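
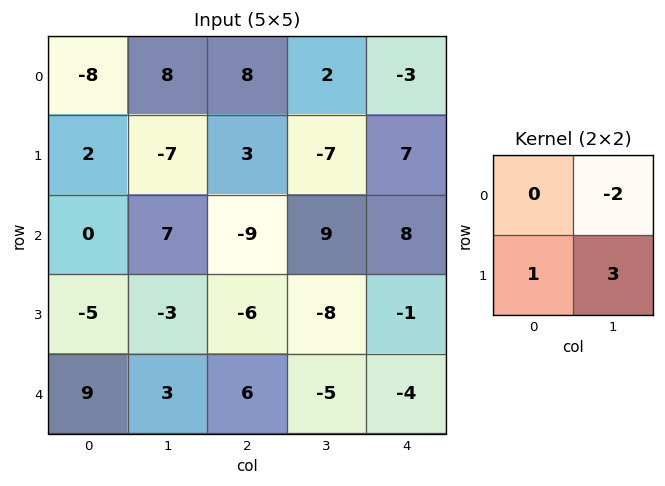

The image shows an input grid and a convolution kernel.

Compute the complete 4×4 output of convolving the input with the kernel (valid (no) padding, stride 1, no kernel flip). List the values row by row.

-35 -14 -22 20
35 -26 32 19
-28 -3 -48 -27
24 33 7 -15

Output[0,0]: The receptive field on the input at this output position is [-8 8 / 2 -7]. Elementwise product with the kernel and sum: 8·-2 + 2·1 + -7·3.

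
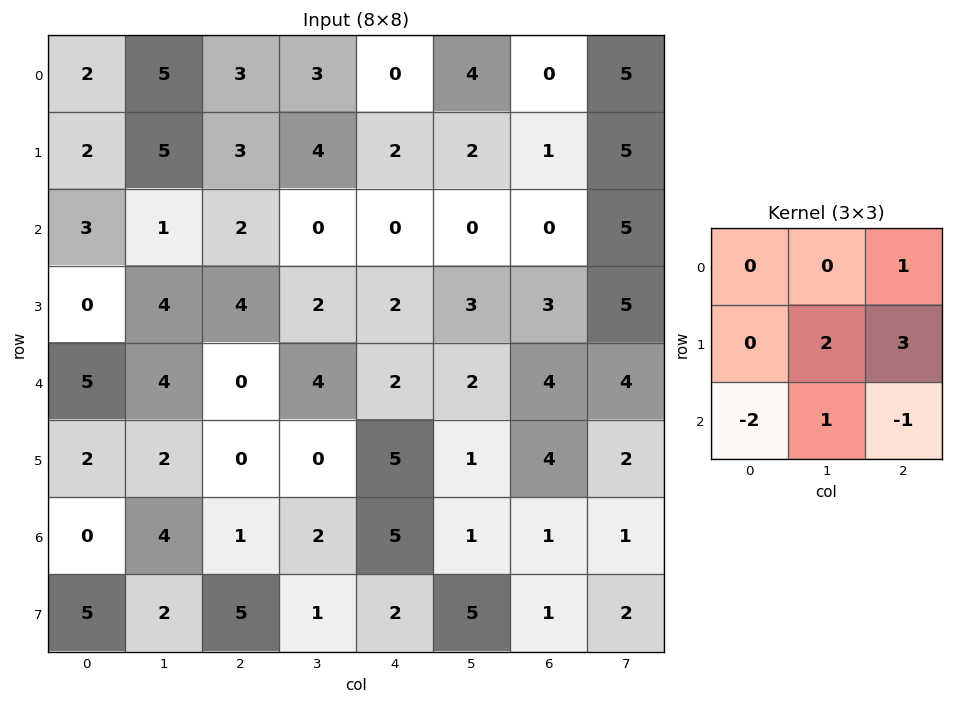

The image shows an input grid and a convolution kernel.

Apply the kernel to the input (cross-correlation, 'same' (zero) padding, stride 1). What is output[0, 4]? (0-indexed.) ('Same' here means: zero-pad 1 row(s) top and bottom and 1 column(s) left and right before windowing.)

4

The receptive field on the zero-padded input at this output position is [0 0 0 / 3 0 4 / 4 2 2]. Elementwise product with the kernel and sum: 0·1 + 0·2 + 4·3 + 4·-2 + 2·1 + 2·-1.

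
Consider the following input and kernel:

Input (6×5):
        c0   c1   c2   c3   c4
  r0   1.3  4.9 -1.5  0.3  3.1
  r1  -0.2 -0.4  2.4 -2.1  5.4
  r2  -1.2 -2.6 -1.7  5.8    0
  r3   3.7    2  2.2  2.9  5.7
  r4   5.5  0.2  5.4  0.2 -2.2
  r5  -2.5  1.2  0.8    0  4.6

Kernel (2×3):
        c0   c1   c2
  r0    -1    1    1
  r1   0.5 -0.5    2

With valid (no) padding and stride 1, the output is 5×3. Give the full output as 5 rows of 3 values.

Output[0,0]: The receptive field on the input at this output position is [1.3 4.9 -1.5 / -0.2 -0.4 2.4]. Elementwise product with the kernel and sum: 1.3·-1 + 4.9·1 + -1.5·1 + -0.2·0.5 + -0.4·-0.5 + 2.4·2.
Output[0,1]: The receptive field on the input at this output position is [4.9 -1.5 0.3 / -0.4 2.4 -2.1]. Elementwise product with the kernel and sum: 4.9·-1 + -1.5·1 + 0.3·1 + -0.4·0.5 + 2.4·-0.5 + -2.1·2.

7 -11.7 17.95
-0.5 11.85 -2.85
2.15 12.4 18.55
13.95 0.9 4.6
-0.15 5.6 2.2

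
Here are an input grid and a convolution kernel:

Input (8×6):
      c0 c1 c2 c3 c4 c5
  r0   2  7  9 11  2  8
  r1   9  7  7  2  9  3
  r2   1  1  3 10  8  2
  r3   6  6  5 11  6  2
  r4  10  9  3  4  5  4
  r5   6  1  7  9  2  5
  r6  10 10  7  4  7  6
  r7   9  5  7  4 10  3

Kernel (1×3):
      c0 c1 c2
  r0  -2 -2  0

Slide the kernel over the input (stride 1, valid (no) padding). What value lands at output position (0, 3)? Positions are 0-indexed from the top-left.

The receptive field on the input at this output position is [11 2 8]. Elementwise product with the kernel and sum: 11·-2 + 2·-2.

-26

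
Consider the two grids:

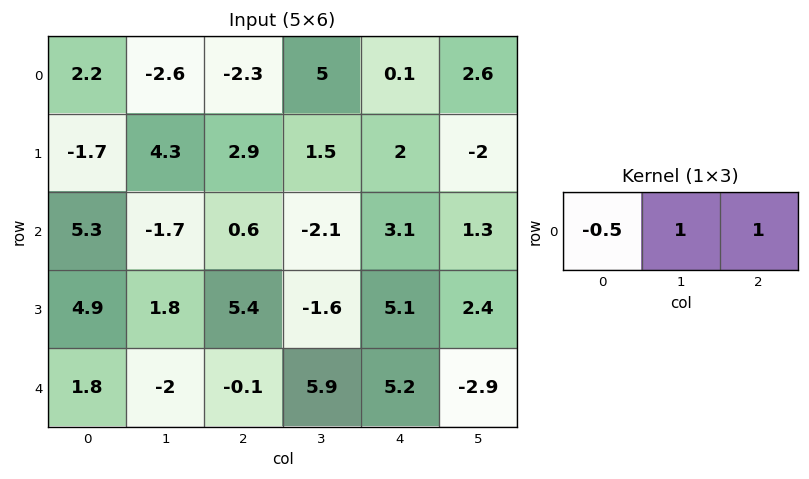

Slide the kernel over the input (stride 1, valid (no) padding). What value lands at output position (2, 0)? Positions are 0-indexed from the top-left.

The receptive field on the input at this output position is [5.3 -1.7 0.6]. Elementwise product with the kernel and sum: 5.3·-0.5 + -1.7·1 + 0.6·1.

-3.75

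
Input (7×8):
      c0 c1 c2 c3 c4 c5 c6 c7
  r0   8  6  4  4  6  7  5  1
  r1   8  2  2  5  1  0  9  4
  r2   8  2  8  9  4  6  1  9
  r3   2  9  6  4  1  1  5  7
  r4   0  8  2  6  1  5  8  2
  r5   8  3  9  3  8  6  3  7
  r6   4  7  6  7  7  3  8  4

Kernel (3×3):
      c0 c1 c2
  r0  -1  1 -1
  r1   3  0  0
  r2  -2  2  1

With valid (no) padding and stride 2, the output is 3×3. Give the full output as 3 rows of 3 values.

Output[0,0]: The receptive field on the input at this output position is [8 6 4 / 8 2 2 / 8 2 8]. Elementwise product with the kernel and sum: 8·-1 + 6·1 + 4·-1 + 8·3 + 8·-2 + 2·2 + 8·1.
Output[0,1]: The receptive field on the input at this output position is [4 4 6 / 2 5 1 / 8 9 4]. Elementwise product with the kernel and sum: 4·-1 + 4·1 + 6·-1 + 2·3 + 8·-2 + 9·2 + 4·1.

14 6 4
10 24 20
42 39 20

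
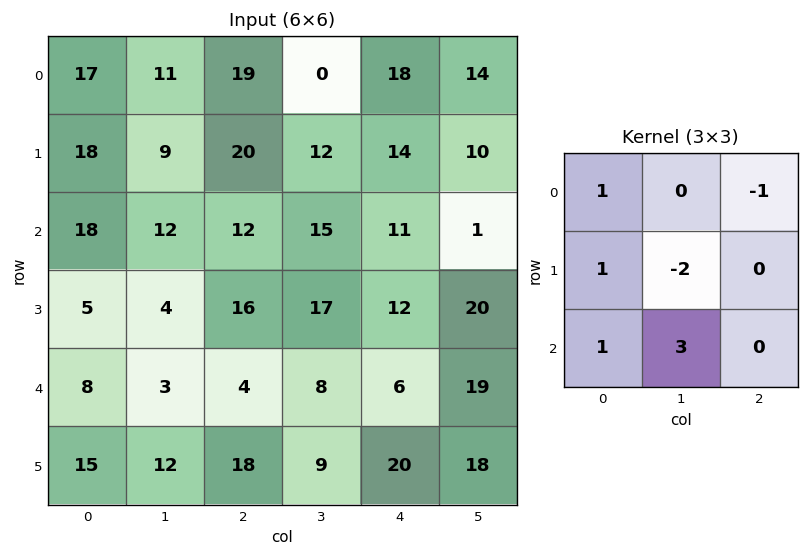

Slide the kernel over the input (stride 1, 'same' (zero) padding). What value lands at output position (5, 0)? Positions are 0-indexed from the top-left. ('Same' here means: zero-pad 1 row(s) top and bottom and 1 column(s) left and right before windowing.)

-33

The receptive field on the zero-padded input at this output position is [0 8 3 / 0 15 12 / 0 0 0]. Elementwise product with the kernel and sum: 0·1 + 3·-1 + 0·1 + 15·-2 + 0·1 + 0·3.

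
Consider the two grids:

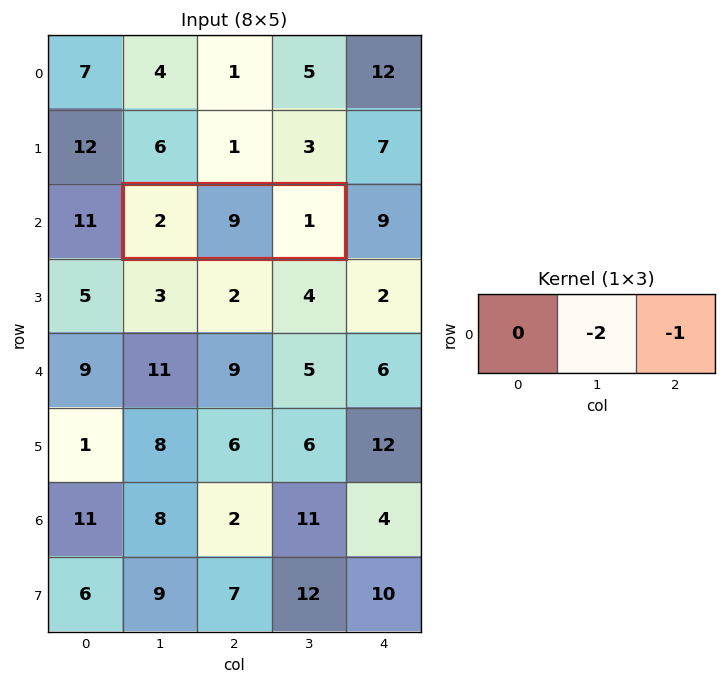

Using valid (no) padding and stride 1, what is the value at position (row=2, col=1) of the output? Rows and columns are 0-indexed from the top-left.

-19

The receptive field on the input at this output position is [2 9 1]. Elementwise product with the kernel and sum: 9·-2 + 1·-1.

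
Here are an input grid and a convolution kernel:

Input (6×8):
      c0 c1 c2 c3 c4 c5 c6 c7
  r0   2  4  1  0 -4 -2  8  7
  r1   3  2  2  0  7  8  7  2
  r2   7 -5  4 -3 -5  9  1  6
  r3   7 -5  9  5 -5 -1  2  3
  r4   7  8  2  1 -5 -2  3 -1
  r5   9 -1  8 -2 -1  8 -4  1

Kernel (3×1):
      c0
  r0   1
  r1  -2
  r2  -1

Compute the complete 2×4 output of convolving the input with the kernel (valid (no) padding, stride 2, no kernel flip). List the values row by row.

Output[0,0]: The receptive field on the input at this output position is [2 / 3 / 7]. Elementwise product with the kernel and sum: 2·1 + 3·-2 + 7·-1.
Output[0,1]: The receptive field on the input at this output position is [1 / 2 / 4]. Elementwise product with the kernel and sum: 1·1 + 2·-2 + 4·-1.

-11 -7 -13 -7
-14 -16 10 -6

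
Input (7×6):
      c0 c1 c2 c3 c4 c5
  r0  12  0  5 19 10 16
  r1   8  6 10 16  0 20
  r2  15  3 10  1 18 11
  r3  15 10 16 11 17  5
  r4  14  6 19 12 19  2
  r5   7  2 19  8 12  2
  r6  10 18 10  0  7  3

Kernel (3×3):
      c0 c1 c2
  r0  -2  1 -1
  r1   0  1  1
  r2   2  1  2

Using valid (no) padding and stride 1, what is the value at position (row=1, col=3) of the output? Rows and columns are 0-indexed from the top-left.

26

The receptive field on the input at this output position is [16 0 20 / 1 18 11 / 11 17 5]. Elementwise product with the kernel and sum: 16·-2 + 0·1 + 20·-1 + 18·1 + 11·1 + 11·2 + 17·1 + 5·2.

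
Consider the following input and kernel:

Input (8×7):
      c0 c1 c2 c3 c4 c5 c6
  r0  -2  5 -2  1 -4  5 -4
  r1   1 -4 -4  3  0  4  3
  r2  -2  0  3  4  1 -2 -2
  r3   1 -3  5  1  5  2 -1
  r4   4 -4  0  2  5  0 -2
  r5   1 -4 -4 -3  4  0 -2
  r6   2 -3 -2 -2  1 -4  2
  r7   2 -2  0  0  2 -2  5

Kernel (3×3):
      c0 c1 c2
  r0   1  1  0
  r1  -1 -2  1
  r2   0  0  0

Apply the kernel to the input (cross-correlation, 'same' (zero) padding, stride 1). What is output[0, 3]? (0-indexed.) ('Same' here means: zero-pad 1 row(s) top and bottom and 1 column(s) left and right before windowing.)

-4

The receptive field on the zero-padded input at this output position is [0 0 0 / -2 1 -4 / -4 3 0]. Elementwise product with the kernel and sum: 0·1 + 0·1 + -2·-1 + 1·-2 + -4·1.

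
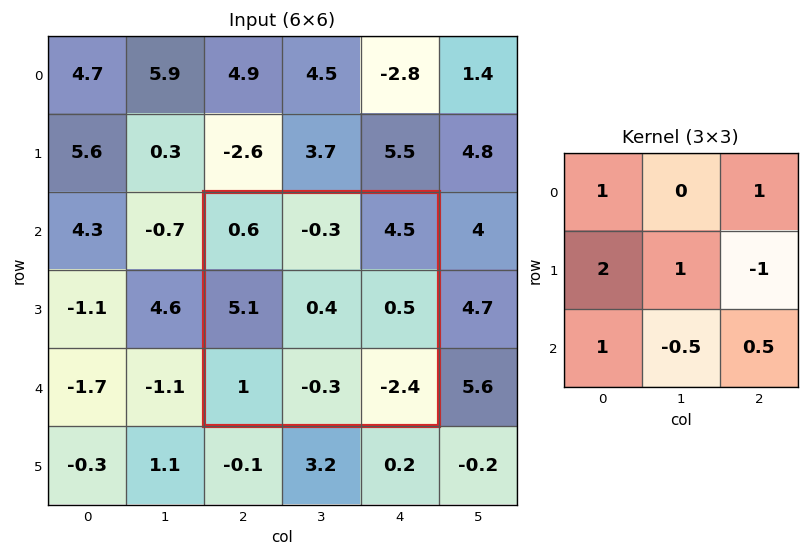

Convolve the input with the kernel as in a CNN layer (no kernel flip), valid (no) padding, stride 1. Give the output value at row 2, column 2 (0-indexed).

The receptive field on the input at this output position is [0.6 -0.3 4.5 / 5.1 0.4 0.5 / 1 -0.3 -2.4]. Elementwise product with the kernel and sum: 0.6·1 + 4.5·1 + 5.1·2 + 0.4·1 + 0.5·-1 + 1·1 + -0.3·-0.5 + -2.4·0.5.

15.15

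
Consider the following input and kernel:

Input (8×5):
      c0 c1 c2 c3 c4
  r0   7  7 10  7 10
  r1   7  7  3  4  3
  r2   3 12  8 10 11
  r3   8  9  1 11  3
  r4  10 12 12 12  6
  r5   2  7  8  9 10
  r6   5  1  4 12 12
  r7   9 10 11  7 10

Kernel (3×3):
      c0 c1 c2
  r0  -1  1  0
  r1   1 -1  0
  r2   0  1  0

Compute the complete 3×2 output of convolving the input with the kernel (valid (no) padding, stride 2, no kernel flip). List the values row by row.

Output[0,0]: The receptive field on the input at this output position is [7 7 10 / 7 7 3 / 3 12 8]. Elementwise product with the kernel and sum: 7·-1 + 7·1 + 7·1 + 7·-1 + 12·1.

12 6
20 4
-2 11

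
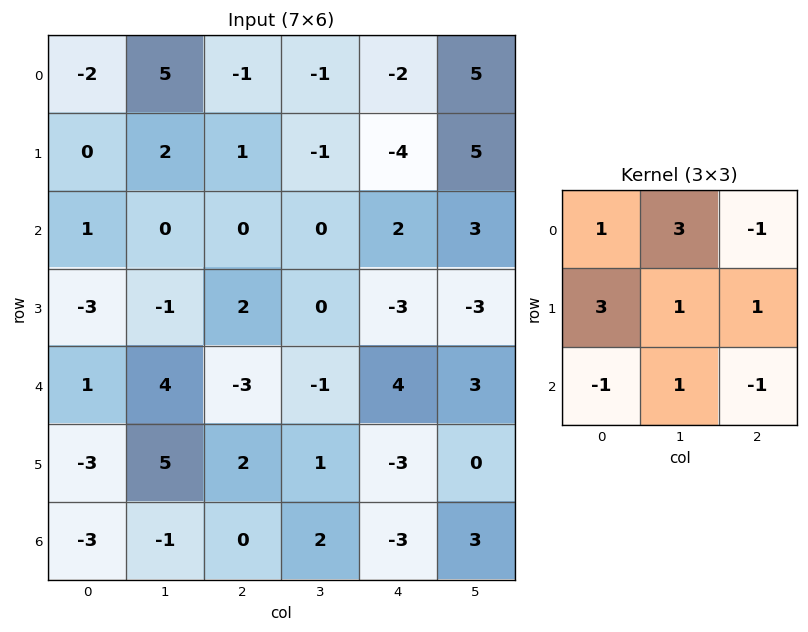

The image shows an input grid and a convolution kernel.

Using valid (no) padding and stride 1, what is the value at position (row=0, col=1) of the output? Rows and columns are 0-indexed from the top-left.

The receptive field on the input at this output position is [5 -1 -1 / 2 1 -1 / 0 0 0]. Elementwise product with the kernel and sum: 5·1 + -1·3 + -1·-1 + 2·3 + 1·1 + -1·1 + 0·-1 + 0·1 + 0·-1.

9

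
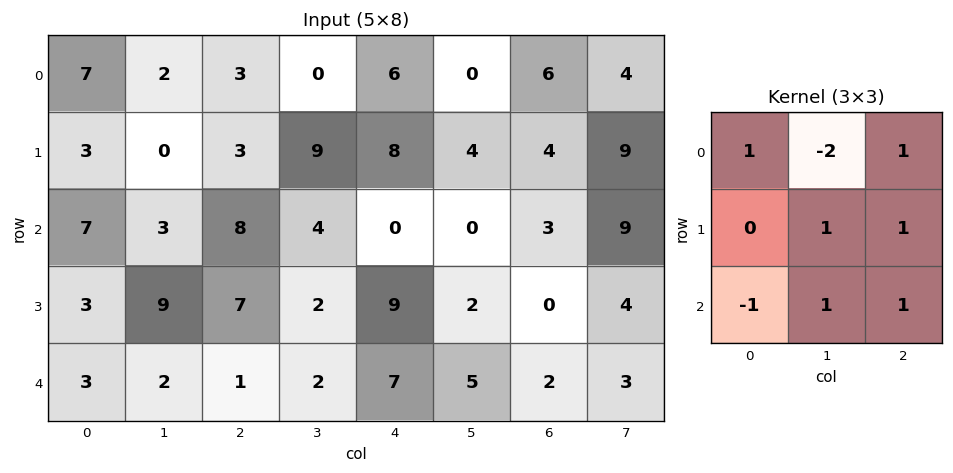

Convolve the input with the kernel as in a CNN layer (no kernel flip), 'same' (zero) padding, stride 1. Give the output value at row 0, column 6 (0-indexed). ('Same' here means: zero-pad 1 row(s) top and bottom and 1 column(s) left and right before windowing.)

19

The receptive field on the zero-padded input at this output position is [0 0 0 / 0 6 4 / 4 4 9]. Elementwise product with the kernel and sum: 0·1 + 0·-2 + 0·1 + 6·1 + 4·1 + 4·-1 + 4·1 + 9·1.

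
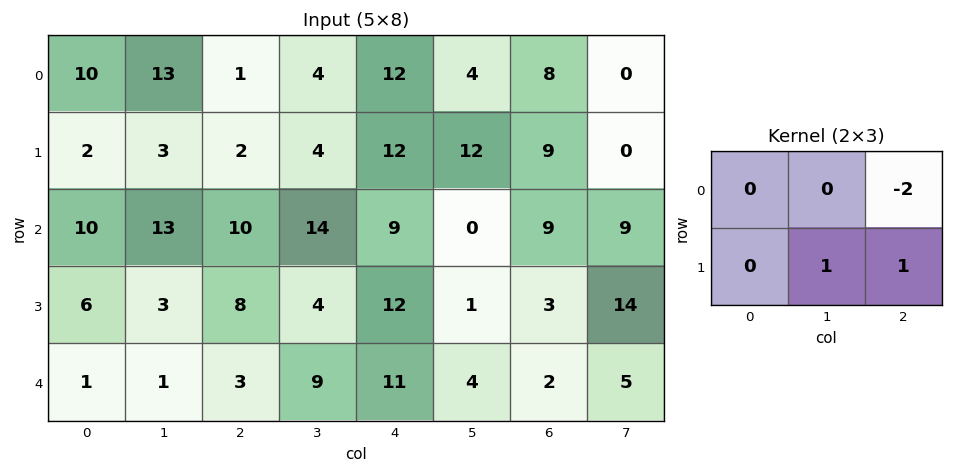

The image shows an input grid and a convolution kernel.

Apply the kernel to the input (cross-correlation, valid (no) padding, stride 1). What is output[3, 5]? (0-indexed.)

The receptive field on the input at this output position is [1 3 14 / 4 2 5]. Elementwise product with the kernel and sum: 14·-2 + 2·1 + 5·1.

-21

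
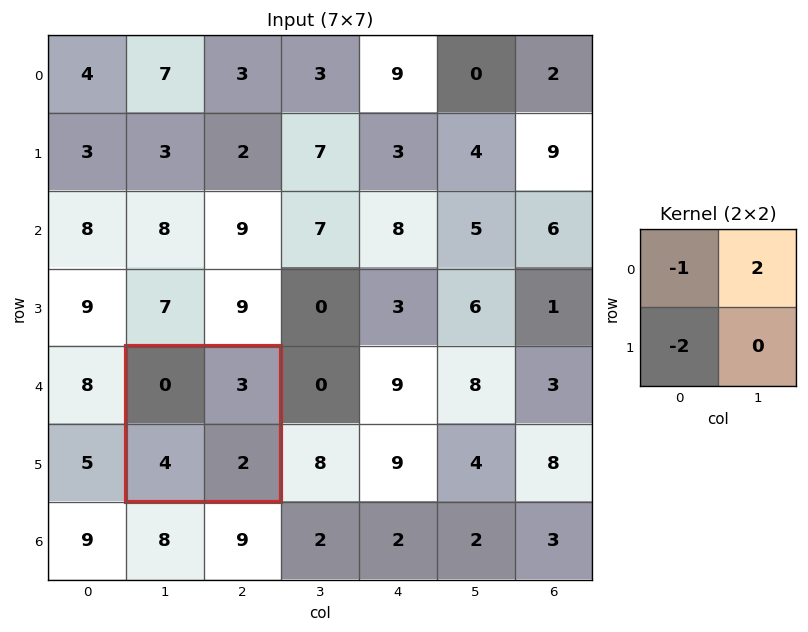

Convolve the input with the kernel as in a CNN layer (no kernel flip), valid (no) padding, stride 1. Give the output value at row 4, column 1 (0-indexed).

-2

The receptive field on the input at this output position is [0 3 / 4 2]. Elementwise product with the kernel and sum: 0·-1 + 3·2 + 4·-2.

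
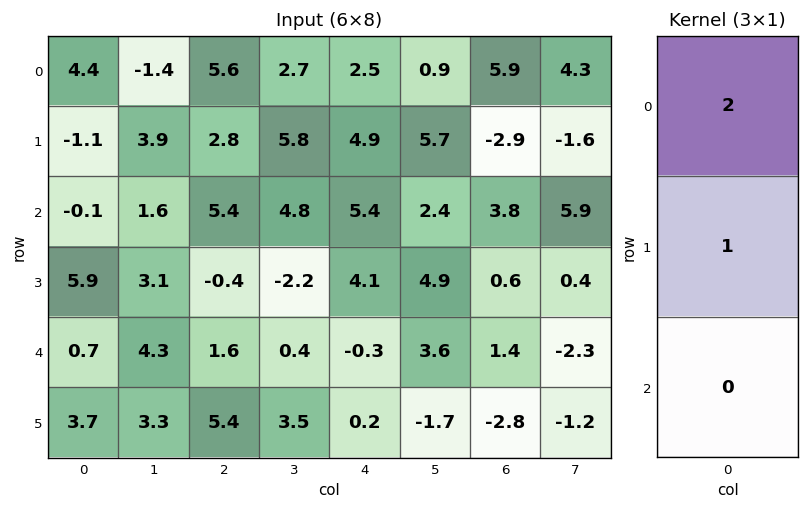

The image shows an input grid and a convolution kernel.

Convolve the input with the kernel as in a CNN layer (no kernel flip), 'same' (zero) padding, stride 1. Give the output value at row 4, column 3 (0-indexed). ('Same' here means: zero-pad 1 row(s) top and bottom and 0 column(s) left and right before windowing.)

The receptive field on the zero-padded input at this output position is [-2.2 / 0.4 / 3.5]. Elementwise product with the kernel and sum: -2.2·2 + 0.4·1.

-4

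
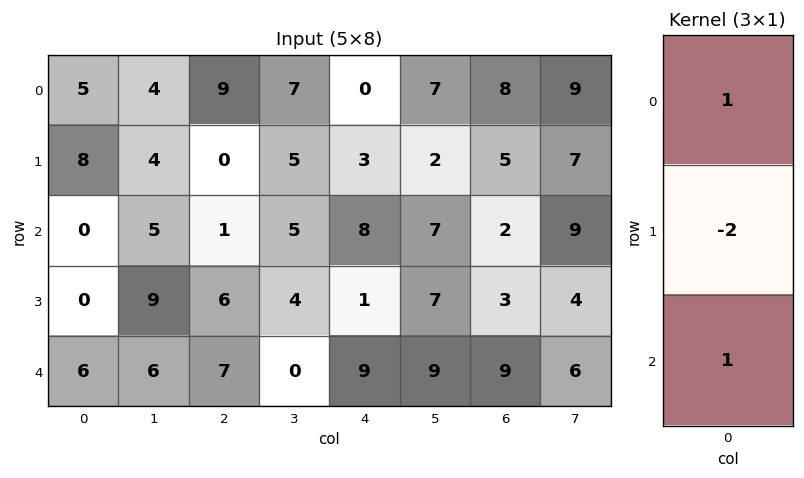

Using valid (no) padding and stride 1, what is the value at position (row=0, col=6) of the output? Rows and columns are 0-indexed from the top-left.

0

The receptive field on the input at this output position is [8 / 5 / 2]. Elementwise product with the kernel and sum: 8·1 + 5·-2 + 2·1.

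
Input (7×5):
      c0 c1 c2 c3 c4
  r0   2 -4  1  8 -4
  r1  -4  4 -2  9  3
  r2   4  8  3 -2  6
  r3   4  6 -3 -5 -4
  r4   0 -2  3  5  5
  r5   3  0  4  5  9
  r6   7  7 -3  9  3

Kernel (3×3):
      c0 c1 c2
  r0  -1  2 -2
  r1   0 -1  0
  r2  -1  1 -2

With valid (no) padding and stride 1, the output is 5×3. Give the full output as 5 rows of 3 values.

-18 -9 -3
16 -28 22
-8 0 -22
5 -11 -21
-4 -34 -2

Output[0,0]: The receptive field on the input at this output position is [2 -4 1 / -4 4 -2 / 4 8 3]. Elementwise product with the kernel and sum: 2·-1 + -4·2 + 1·-2 + 4·-1 + 4·-1 + 8·1 + 3·-2.
Output[0,1]: The receptive field on the input at this output position is [-4 1 8 / 4 -2 9 / 8 3 -2]. Elementwise product with the kernel and sum: -4·-1 + 1·2 + 8·-2 + -2·-1 + 8·-1 + 3·1 + -2·-2.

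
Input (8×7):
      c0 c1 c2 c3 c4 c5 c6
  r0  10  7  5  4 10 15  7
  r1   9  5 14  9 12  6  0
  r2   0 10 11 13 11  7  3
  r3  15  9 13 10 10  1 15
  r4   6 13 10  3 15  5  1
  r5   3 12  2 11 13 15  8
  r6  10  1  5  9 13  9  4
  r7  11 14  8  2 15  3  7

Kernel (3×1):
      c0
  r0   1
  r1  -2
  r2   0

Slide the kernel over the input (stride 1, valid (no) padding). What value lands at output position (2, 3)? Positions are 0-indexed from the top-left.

The receptive field on the input at this output position is [13 / 10 / 3]. Elementwise product with the kernel and sum: 13·1 + 10·-2.

-7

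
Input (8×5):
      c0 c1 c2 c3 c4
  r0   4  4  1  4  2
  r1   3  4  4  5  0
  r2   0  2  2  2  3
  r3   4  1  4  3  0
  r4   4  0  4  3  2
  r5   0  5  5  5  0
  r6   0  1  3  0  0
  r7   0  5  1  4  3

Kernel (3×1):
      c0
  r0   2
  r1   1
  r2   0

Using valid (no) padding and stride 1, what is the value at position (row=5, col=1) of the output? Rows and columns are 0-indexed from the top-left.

11

The receptive field on the input at this output position is [5 / 1 / 5]. Elementwise product with the kernel and sum: 5·2 + 1·1.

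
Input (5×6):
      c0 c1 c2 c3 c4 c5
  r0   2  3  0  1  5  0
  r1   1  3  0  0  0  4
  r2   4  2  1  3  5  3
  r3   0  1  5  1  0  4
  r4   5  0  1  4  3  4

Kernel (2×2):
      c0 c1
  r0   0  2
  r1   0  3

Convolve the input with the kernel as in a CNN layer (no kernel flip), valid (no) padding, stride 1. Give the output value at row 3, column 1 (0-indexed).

The receptive field on the input at this output position is [1 5 / 0 1]. Elementwise product with the kernel and sum: 5·2 + 1·3.

13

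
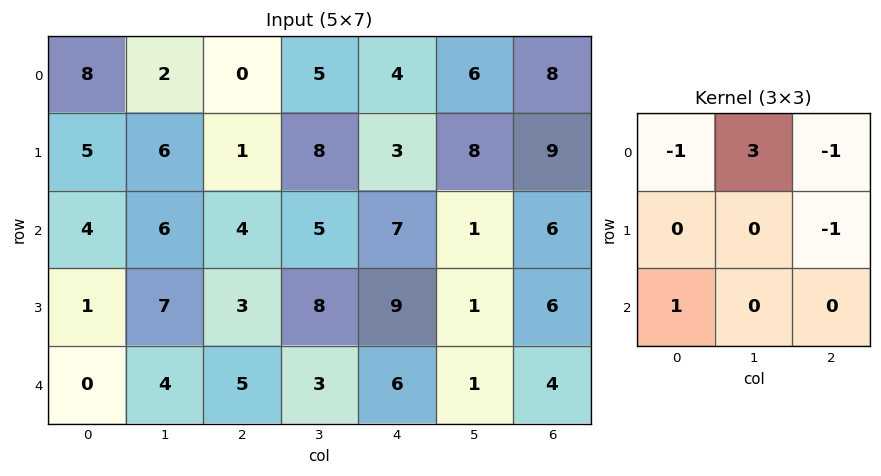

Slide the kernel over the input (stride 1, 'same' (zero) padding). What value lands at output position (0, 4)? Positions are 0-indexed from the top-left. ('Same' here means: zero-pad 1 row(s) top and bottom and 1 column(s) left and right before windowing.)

2

The receptive field on the zero-padded input at this output position is [0 0 0 / 5 4 6 / 8 3 8]. Elementwise product with the kernel and sum: 0·-1 + 0·3 + 0·-1 + 6·-1 + 8·1.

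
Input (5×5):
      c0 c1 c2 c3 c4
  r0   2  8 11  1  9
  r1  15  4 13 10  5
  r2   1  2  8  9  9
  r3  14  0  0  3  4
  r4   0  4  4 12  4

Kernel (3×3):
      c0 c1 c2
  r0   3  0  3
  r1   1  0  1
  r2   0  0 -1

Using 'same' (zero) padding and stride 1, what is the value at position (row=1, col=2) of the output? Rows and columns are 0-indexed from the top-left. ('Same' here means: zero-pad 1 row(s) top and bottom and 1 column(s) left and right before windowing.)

32

The receptive field on the zero-padded input at this output position is [8 11 1 / 4 13 10 / 2 8 9]. Elementwise product with the kernel and sum: 8·3 + 1·3 + 4·1 + 10·1 + 9·-1.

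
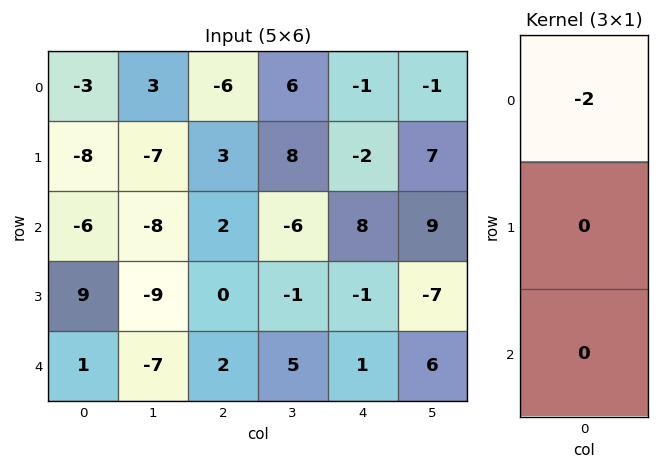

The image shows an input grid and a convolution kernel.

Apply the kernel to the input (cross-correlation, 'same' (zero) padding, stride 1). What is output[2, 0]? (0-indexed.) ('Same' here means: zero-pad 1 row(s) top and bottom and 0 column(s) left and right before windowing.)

16

The receptive field on the zero-padded input at this output position is [-8 / -6 / 9]. Elementwise product with the kernel and sum: -8·-2.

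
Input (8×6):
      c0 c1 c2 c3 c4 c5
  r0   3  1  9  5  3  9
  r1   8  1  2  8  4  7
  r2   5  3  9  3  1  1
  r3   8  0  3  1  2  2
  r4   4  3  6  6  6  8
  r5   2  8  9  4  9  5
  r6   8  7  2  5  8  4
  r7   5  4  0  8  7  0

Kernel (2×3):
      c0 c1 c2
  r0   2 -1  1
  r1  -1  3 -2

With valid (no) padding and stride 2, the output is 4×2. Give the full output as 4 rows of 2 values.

Output[0,0]: The receptive field on the input at this output position is [3 1 9 / 8 1 2]. Elementwise product with the kernel and sum: 3·2 + 1·-1 + 9·1 + 8·-1 + 1·3 + 2·-2.
Output[0,1]: The receptive field on the input at this output position is [9 5 3 / 2 8 4]. Elementwise product with the kernel and sum: 9·2 + 5·-1 + 3·1 + 2·-1 + 8·3 + 4·-2.

5 30
2 12
15 -3
18 17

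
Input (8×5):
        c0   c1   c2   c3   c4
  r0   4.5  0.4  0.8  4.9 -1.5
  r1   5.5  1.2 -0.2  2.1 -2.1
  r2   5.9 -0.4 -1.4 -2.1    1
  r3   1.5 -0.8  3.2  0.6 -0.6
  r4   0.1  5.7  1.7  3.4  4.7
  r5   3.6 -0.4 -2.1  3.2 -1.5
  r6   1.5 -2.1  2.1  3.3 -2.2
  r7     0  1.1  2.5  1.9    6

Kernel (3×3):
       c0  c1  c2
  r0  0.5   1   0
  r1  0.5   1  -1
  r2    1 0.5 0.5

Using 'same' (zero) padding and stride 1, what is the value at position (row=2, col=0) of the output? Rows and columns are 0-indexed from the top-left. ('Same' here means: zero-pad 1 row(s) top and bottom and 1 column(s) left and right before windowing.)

12.15

The receptive field on the zero-padded input at this output position is [0 5.5 1.2 / 0 5.9 -0.4 / 0 1.5 -0.8]. Elementwise product with the kernel and sum: 0·0.5 + 5.5·1 + 0·0.5 + 5.9·1 + -0.4·-1 + 0·1 + 1.5·0.5 + -0.8·0.5.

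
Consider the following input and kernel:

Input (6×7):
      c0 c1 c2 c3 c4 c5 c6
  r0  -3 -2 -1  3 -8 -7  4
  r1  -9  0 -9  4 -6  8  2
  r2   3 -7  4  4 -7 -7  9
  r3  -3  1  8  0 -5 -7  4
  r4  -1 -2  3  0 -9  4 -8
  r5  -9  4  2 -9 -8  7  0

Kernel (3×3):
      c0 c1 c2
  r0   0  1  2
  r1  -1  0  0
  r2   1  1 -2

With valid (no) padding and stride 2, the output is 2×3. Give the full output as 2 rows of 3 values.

Output[0,0]: The receptive field on the input at this output position is [-3 -2 -1 / -9 0 -9 / 3 -7 4]. Elementwise product with the kernel and sum: -2·1 + -1·2 + -9·-1 + 3·1 + -7·1 + 4·-2.
Output[0,1]: The receptive field on the input at this output position is [-1 3 -8 / -9 4 -6 / 4 4 -7]. Elementwise product with the kernel and sum: 3·1 + -8·2 + -9·-1 + 4·1 + 4·1 + -7·-2.

-7 18 -25
-5 3 27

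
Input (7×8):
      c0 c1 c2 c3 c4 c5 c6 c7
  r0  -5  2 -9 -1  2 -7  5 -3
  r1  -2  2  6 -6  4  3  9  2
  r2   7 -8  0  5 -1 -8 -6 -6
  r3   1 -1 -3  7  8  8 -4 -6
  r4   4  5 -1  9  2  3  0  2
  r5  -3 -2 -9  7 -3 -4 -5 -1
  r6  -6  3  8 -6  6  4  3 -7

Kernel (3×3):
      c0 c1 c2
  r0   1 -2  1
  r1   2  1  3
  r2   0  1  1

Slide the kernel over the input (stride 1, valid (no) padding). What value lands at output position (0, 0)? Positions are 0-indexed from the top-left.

-10

The receptive field on the input at this output position is [-5 2 -9 / -2 2 6 / 7 -8 0]. Elementwise product with the kernel and sum: -5·1 + 2·-2 + -9·1 + -2·2 + 2·1 + 6·3 + -8·1 + 0·1.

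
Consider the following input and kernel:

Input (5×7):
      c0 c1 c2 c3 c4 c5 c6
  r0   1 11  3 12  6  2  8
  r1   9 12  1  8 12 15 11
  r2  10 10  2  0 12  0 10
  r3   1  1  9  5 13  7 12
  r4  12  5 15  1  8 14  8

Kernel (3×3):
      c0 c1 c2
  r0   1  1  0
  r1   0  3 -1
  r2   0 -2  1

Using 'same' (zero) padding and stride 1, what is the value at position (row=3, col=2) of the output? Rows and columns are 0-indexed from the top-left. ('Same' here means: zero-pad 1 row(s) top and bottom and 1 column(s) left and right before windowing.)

The receptive field on the zero-padded input at this output position is [10 2 0 / 1 9 5 / 5 15 1]. Elementwise product with the kernel and sum: 10·1 + 2·1 + 9·3 + 5·-1 + 15·-2 + 1·1.

5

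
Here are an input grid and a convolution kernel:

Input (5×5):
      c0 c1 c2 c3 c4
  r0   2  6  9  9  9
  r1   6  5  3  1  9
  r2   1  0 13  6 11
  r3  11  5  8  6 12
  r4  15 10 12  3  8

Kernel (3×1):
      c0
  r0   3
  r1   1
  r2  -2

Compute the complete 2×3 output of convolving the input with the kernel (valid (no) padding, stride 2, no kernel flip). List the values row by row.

Output[0,0]: The receptive field on the input at this output position is [2 / 6 / 1]. Elementwise product with the kernel and sum: 2·3 + 6·1 + 1·-2.
Output[0,1]: The receptive field on the input at this output position is [9 / 3 / 13]. Elementwise product with the kernel and sum: 9·3 + 3·1 + 13·-2.

10 4 14
-16 23 29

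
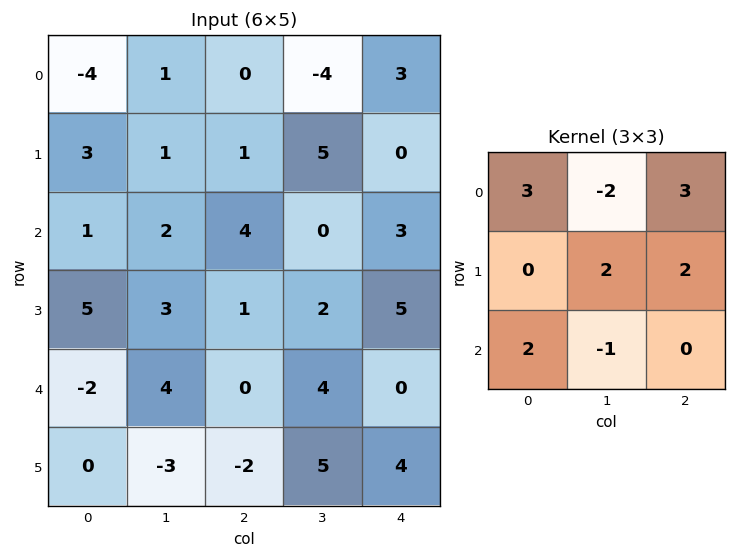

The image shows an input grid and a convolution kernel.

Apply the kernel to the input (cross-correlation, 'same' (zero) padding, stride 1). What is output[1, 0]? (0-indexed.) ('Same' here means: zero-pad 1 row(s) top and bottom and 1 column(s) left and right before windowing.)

The receptive field on the zero-padded input at this output position is [0 -4 1 / 0 3 1 / 0 1 2]. Elementwise product with the kernel and sum: 0·3 + -4·-2 + 1·3 + 3·2 + 1·2 + 0·2 + 1·-1.

18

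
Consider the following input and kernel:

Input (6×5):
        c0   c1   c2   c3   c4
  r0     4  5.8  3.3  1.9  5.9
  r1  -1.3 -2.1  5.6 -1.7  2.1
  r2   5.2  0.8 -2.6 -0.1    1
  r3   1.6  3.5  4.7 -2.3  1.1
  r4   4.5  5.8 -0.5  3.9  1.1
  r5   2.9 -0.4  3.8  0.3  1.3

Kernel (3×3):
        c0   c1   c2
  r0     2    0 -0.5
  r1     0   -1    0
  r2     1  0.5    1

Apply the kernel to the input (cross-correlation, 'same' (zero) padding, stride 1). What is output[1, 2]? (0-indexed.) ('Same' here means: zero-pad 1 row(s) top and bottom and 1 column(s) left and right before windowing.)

4.45

The receptive field on the zero-padded input at this output position is [5.8 3.3 1.9 / -2.1 5.6 -1.7 / 0.8 -2.6 -0.1]. Elementwise product with the kernel and sum: 5.8·2 + 1.9·-0.5 + 5.6·-1 + 0.8·1 + -2.6·0.5 + -0.1·1.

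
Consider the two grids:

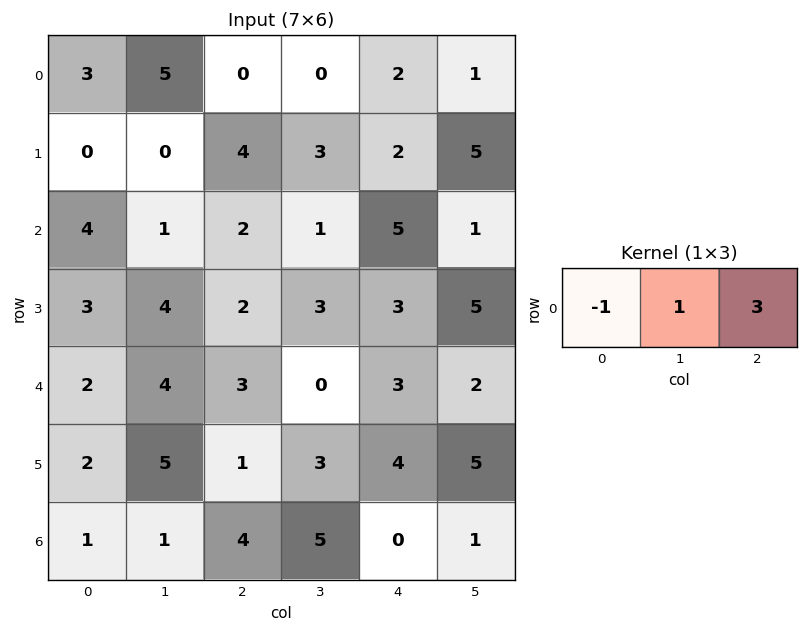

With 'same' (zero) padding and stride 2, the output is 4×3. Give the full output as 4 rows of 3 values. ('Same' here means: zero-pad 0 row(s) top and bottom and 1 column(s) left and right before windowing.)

18 -5 5
7 4 7
14 -1 9
4 18 -2

Output[0,0]: The receptive field on the zero-padded input at this output position is [0 3 5]. Elementwise product with the kernel and sum: 0·-1 + 3·1 + 5·3.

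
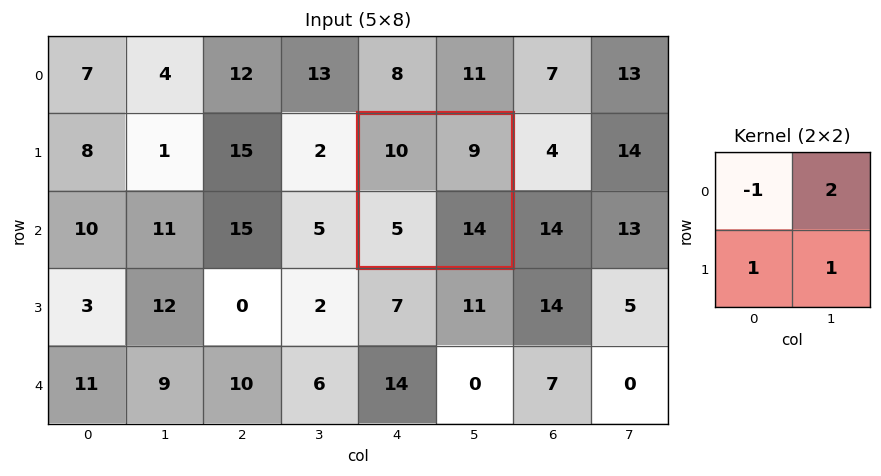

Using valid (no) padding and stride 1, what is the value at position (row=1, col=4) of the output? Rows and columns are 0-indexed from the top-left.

27

The receptive field on the input at this output position is [10 9 / 5 14]. Elementwise product with the kernel and sum: 10·-1 + 9·2 + 5·1 + 14·1.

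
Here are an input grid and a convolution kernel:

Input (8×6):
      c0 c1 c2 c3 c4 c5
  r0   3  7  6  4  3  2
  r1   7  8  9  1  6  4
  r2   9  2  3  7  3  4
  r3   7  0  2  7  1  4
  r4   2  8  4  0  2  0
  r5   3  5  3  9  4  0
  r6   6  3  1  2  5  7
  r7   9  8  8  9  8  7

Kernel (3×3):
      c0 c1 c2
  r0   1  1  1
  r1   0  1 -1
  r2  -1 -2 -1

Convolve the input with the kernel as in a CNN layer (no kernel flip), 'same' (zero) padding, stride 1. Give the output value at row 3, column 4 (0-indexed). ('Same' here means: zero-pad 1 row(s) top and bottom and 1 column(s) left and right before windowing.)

The receptive field on the zero-padded input at this output position is [7 3 4 / 7 1 4 / 0 2 0]. Elementwise product with the kernel and sum: 7·1 + 3·1 + 4·1 + 1·1 + 4·-1 + 0·-1 + 2·-2 + 0·-1.

7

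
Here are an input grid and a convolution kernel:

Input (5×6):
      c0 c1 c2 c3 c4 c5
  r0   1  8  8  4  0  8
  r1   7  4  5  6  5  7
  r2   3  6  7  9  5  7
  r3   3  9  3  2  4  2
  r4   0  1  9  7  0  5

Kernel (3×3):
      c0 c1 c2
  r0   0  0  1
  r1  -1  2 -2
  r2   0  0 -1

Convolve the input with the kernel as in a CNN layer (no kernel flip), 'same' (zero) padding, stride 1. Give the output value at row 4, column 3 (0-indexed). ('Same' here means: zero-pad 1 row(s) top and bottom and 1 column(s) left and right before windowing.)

9

The receptive field on the zero-padded input at this output position is [3 2 4 / 9 7 0 / 0 0 0]. Elementwise product with the kernel and sum: 4·1 + 9·-1 + 7·2 + 0·-2 + 0·-1.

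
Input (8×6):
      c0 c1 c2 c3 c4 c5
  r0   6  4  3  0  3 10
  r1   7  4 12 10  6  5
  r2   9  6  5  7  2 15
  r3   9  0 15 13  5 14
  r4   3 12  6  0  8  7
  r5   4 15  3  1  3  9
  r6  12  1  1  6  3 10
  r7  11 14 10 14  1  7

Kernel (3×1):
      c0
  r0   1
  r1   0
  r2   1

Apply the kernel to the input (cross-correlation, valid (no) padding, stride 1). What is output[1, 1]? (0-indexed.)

4

The receptive field on the input at this output position is [4 / 6 / 0]. Elementwise product with the kernel and sum: 4·1 + 0·1.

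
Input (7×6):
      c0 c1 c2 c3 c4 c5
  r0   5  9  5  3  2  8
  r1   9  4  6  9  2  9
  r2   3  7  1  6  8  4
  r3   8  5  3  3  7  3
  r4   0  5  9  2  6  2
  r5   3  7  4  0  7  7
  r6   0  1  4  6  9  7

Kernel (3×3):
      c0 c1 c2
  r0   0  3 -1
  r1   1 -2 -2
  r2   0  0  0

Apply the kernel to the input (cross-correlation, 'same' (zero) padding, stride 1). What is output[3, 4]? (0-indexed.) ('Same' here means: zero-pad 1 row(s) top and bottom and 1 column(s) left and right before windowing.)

The receptive field on the zero-padded input at this output position is [6 8 4 / 3 7 3 / 2 6 2]. Elementwise product with the kernel and sum: 8·3 + 4·-1 + 3·1 + 7·-2 + 3·-2.

3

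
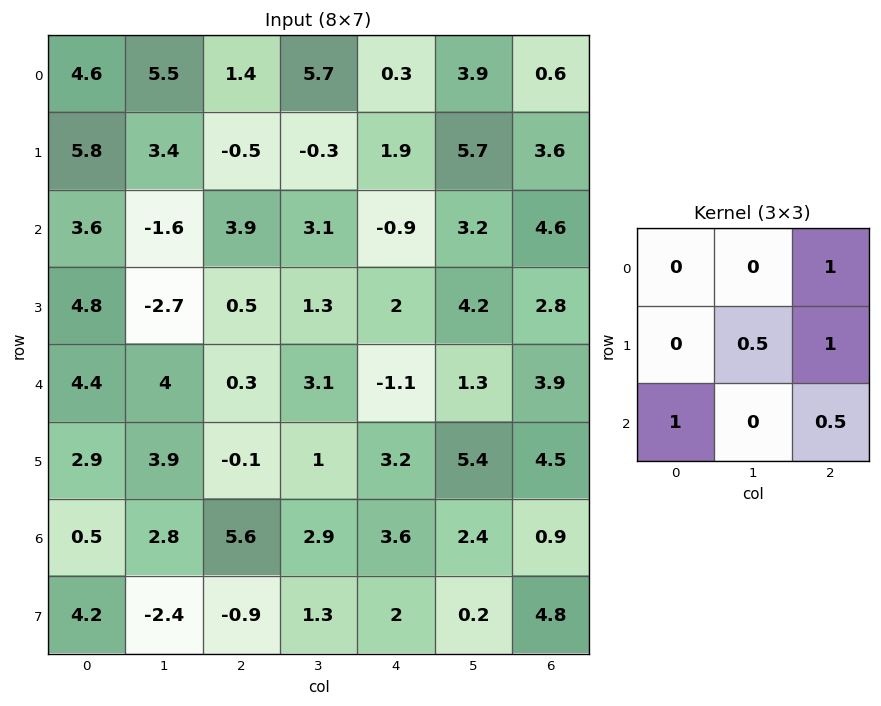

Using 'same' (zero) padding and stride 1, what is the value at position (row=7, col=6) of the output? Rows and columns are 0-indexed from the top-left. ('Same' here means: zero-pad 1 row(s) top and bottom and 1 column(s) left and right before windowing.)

The receptive field on the zero-padded input at this output position is [2.4 0.9 0 / 0.2 4.8 0 / 0 0 0]. Elementwise product with the kernel and sum: 0·1 + 4.8·0.5 + 0·1 + 0·1 + 0·0.5.

2.4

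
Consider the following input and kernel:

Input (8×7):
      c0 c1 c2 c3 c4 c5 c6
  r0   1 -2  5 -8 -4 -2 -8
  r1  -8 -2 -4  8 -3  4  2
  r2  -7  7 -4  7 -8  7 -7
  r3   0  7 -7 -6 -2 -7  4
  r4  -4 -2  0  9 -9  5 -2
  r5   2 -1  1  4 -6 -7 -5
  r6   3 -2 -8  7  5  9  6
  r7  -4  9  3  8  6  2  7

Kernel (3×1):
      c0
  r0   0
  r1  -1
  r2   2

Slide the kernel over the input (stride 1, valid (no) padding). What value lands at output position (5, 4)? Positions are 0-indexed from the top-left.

7

The receptive field on the input at this output position is [-6 / 5 / 6]. Elementwise product with the kernel and sum: 5·-1 + 6·2.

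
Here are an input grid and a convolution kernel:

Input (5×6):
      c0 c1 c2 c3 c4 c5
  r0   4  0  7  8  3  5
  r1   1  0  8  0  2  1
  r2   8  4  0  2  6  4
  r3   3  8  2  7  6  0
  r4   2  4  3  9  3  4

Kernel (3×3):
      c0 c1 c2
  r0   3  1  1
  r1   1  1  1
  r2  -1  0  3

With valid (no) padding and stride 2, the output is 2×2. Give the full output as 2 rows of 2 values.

Output[0,0]: The receptive field on the input at this output position is [4 0 7 / 1 0 8 / 8 4 0]. Elementwise product with the kernel and sum: 4·3 + 0·1 + 7·1 + 1·1 + 0·1 + 8·1 + 8·-1 + 0·3.

20 60
48 29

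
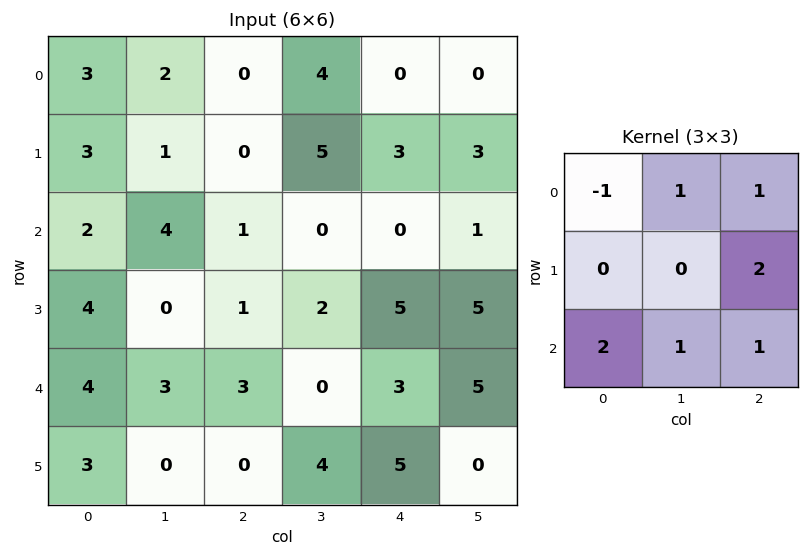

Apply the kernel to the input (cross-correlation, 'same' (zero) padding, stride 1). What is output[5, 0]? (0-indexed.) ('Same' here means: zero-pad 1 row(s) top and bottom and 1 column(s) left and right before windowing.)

7

The receptive field on the zero-padded input at this output position is [0 4 3 / 0 3 0 / 0 0 0]. Elementwise product with the kernel and sum: 0·-1 + 4·1 + 3·1 + 0·2 + 0·2 + 0·1 + 0·1.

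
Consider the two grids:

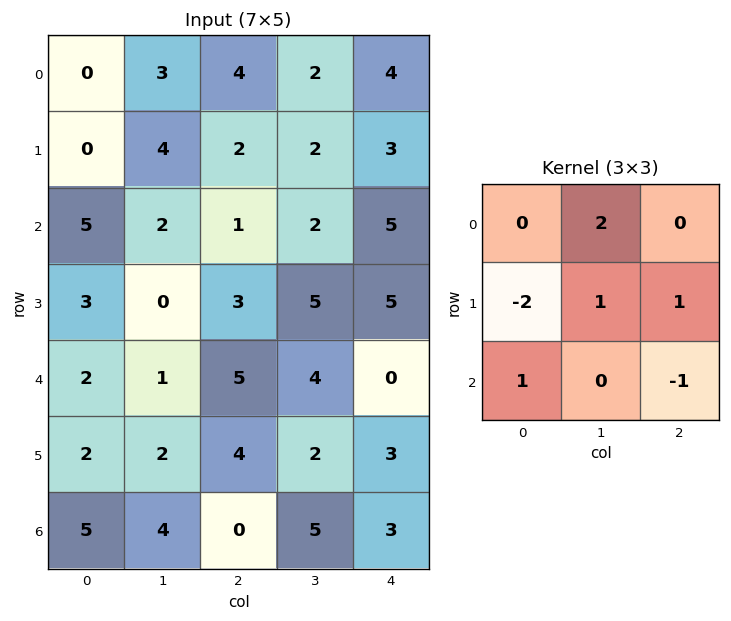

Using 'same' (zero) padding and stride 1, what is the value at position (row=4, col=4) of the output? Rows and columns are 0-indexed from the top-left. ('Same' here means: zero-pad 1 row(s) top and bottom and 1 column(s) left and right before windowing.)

The receptive field on the zero-padded input at this output position is [5 5 0 / 4 0 0 / 2 3 0]. Elementwise product with the kernel and sum: 5·2 + 4·-2 + 0·1 + 0·1 + 2·1 + 0·-1.

4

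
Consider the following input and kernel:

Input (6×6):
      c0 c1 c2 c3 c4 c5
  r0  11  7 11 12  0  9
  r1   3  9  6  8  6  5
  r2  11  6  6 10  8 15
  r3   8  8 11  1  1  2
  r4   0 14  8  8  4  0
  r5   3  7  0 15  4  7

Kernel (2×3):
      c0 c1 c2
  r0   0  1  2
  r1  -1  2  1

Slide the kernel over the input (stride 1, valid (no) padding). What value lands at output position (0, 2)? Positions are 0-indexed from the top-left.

28

The receptive field on the input at this output position is [11 12 0 / 6 8 6]. Elementwise product with the kernel and sum: 12·1 + 0·2 + 6·-1 + 8·2 + 6·1.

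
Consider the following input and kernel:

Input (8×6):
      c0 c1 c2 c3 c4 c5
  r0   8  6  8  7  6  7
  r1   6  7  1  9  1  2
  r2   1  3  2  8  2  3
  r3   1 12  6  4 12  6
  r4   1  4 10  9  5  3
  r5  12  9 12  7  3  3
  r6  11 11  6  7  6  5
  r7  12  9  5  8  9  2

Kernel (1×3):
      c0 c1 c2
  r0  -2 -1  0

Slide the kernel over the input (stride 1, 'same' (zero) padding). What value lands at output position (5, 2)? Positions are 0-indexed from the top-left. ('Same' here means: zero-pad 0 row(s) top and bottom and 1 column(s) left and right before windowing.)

-30

The receptive field on the zero-padded input at this output position is [9 12 7]. Elementwise product with the kernel and sum: 9·-2 + 12·-1.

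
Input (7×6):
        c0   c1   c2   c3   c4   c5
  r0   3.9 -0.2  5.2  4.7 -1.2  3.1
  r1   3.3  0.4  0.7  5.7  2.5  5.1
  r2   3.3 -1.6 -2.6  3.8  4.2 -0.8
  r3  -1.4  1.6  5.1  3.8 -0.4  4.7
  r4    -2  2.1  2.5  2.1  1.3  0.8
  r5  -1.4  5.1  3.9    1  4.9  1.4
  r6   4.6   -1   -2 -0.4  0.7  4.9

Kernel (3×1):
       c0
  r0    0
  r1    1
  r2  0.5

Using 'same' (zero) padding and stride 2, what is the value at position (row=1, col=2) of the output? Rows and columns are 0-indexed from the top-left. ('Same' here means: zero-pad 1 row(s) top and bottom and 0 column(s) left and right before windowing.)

4

The receptive field on the zero-padded input at this output position is [2.5 / 4.2 / -0.4]. Elementwise product with the kernel and sum: 4.2·1 + -0.4·0.5.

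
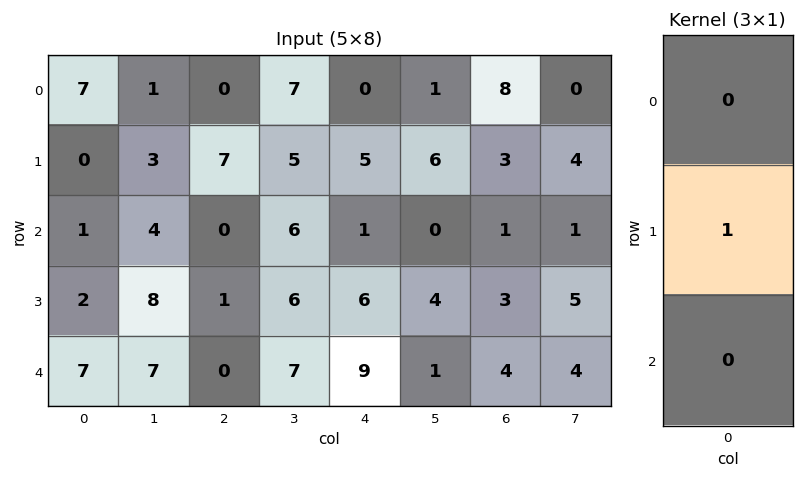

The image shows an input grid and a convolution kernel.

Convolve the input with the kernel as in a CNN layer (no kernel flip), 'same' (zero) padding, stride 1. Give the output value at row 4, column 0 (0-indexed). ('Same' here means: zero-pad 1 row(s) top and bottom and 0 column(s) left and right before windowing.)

The receptive field on the zero-padded input at this output position is [2 / 7 / 0]. Elementwise product with the kernel and sum: 7·1.

7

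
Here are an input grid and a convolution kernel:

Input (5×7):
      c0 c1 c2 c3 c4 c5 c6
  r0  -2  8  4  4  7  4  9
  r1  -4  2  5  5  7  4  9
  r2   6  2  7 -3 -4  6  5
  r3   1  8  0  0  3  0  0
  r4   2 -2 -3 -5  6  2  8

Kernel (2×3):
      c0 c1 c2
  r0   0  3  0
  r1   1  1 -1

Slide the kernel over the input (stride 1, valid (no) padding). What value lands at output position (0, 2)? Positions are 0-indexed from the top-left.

15

The receptive field on the input at this output position is [4 4 7 / 5 5 7]. Elementwise product with the kernel and sum: 4·3 + 5·1 + 5·1 + 7·-1.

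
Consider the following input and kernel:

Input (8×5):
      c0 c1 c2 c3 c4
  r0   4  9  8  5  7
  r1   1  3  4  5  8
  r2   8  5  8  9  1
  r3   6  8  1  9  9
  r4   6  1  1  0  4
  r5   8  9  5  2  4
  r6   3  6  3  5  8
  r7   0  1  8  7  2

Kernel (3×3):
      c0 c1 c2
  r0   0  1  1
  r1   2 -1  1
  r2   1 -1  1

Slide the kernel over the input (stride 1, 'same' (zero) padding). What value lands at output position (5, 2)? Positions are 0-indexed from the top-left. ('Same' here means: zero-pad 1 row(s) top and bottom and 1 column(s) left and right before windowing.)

The receptive field on the zero-padded input at this output position is [1 1 0 / 9 5 2 / 6 3 5]. Elementwise product with the kernel and sum: 1·1 + 0·1 + 9·2 + 5·-1 + 2·1 + 6·1 + 3·-1 + 5·1.

24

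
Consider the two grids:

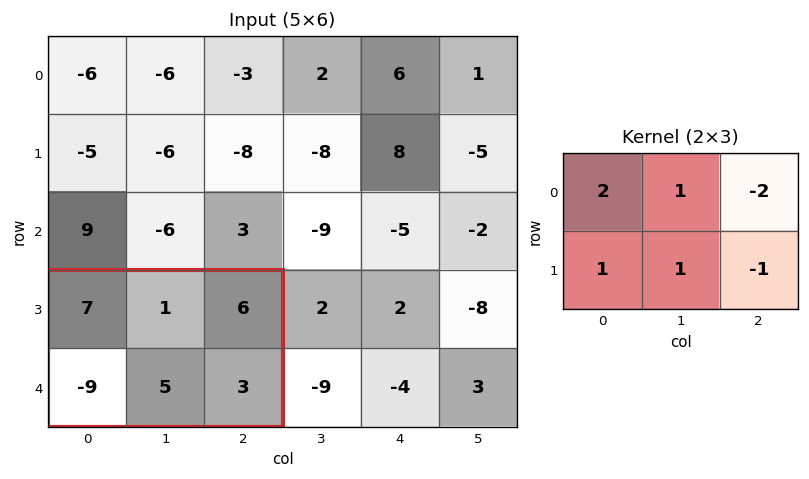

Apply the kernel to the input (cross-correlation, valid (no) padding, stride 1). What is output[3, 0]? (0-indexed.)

The receptive field on the input at this output position is [7 1 6 / -9 5 3]. Elementwise product with the kernel and sum: 7·2 + 1·1 + 6·-2 + -9·1 + 5·1 + 3·-1.

-4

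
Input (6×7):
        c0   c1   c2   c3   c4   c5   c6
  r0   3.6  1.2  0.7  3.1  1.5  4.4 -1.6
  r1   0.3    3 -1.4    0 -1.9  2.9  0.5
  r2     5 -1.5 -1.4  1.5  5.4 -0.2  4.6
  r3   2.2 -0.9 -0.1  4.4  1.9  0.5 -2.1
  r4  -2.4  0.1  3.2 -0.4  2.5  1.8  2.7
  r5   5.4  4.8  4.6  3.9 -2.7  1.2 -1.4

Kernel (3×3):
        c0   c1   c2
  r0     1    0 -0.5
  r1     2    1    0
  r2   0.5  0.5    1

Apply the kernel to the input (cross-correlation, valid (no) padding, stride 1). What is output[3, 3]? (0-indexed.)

The receptive field on the input at this output position is [4.4 1.9 0.5 / -0.4 2.5 1.8 / 3.9 -2.7 1.2]. Elementwise product with the kernel and sum: 4.4·1 + 0.5·-0.5 + -0.4·2 + 2.5·1 + 3.9·0.5 + -2.7·0.5 + 1.2·1.

7.65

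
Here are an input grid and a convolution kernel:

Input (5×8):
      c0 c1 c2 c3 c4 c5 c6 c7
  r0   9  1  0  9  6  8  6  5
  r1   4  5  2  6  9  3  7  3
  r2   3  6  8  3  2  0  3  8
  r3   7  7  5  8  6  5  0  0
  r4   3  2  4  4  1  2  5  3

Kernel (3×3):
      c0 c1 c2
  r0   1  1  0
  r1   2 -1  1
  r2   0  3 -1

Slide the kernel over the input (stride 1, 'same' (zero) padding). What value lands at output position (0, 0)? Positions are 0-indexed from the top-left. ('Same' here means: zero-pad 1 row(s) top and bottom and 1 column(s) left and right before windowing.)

The receptive field on the zero-padded input at this output position is [0 0 0 / 0 9 1 / 0 4 5]. Elementwise product with the kernel and sum: 0·1 + 0·1 + 0·2 + 9·-1 + 1·1 + 4·3 + 5·-1.

-1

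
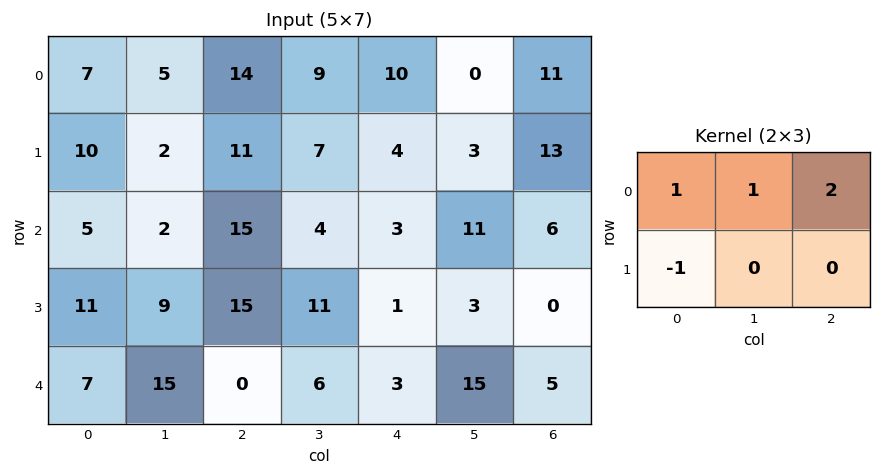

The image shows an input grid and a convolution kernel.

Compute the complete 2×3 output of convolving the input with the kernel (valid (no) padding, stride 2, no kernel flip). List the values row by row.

Output[0,0]: The receptive field on the input at this output position is [7 5 14 / 10 2 11]. Elementwise product with the kernel and sum: 7·1 + 5·1 + 14·2 + 10·-1.

30 32 28
26 10 25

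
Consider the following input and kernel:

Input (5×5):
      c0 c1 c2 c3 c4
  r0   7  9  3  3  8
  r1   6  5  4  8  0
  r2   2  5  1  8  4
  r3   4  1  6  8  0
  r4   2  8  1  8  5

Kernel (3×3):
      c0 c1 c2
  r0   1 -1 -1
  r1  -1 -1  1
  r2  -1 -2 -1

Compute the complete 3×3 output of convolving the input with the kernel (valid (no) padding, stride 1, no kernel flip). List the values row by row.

Output[0,0]: The receptive field on the input at this output position is [7 9 3 / 6 5 4 / 2 5 1]. Elementwise product with the kernel and sum: 7·1 + 9·-1 + 3·-1 + 6·-1 + 5·-1 + 4·1 + 2·-1 + 5·-2 + 1·-1.

-25 -13 -41
-21 -26 -31
-22 -21 -47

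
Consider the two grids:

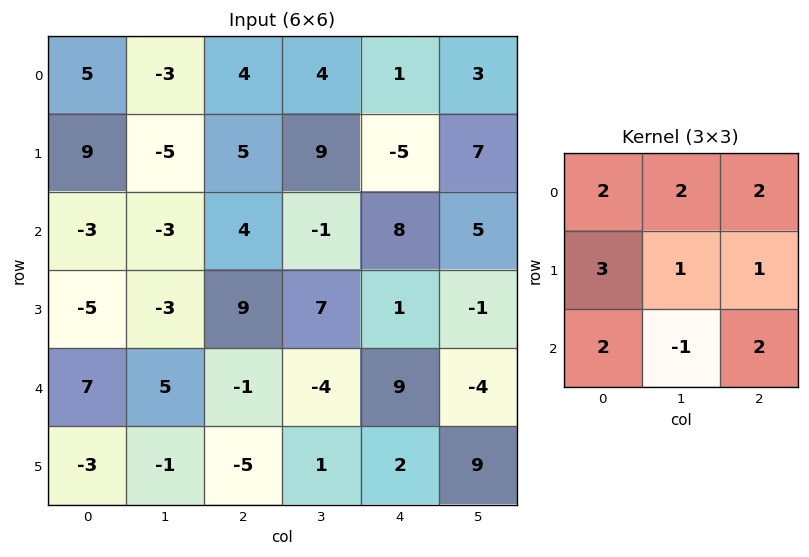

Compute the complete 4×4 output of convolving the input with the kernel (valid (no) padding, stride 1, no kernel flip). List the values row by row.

44 -3 62 45
21 11 50 43
-6 10 77 20
12 41 29 25

Output[0,0]: The receptive field on the input at this output position is [5 -3 4 / 9 -5 5 / -3 -3 4]. Elementwise product with the kernel and sum: 5·2 + -3·2 + 4·2 + 9·3 + -5·1 + 5·1 + -3·2 + -3·-1 + 4·2.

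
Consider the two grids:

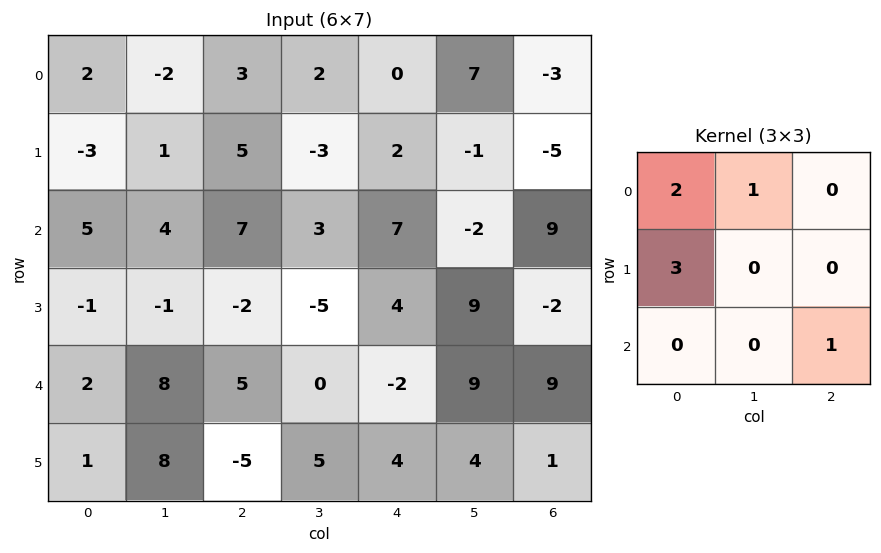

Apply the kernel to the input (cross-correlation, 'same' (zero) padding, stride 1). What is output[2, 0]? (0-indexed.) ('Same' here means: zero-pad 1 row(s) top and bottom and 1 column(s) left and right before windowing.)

-4

The receptive field on the zero-padded input at this output position is [0 -3 1 / 0 5 4 / 0 -1 -1]. Elementwise product with the kernel and sum: 0·2 + -3·1 + 0·3 + -1·1.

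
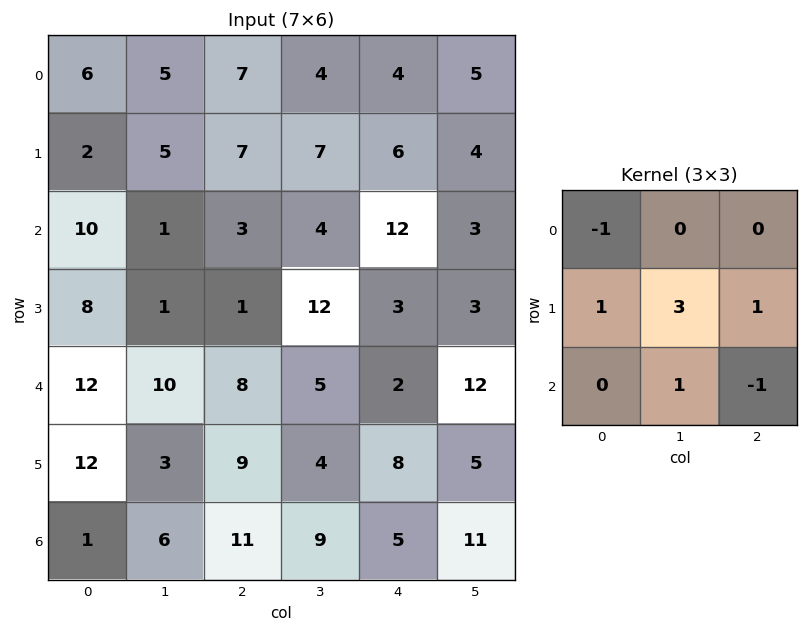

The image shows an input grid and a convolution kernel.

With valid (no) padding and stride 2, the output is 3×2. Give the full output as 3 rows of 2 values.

16 19
4 40
13 25

Output[0,0]: The receptive field on the input at this output position is [6 5 7 / 2 5 7 / 10 1 3]. Elementwise product with the kernel and sum: 6·-1 + 2·1 + 5·3 + 7·1 + 1·1 + 3·-1.
Output[0,1]: The receptive field on the input at this output position is [7 4 4 / 7 7 6 / 3 4 12]. Elementwise product with the kernel and sum: 7·-1 + 7·1 + 7·3 + 6·1 + 4·1 + 12·-1.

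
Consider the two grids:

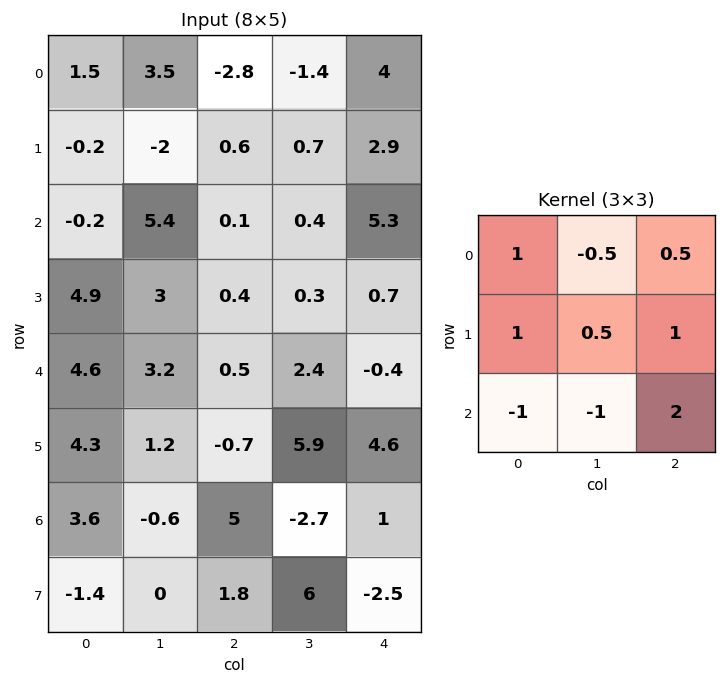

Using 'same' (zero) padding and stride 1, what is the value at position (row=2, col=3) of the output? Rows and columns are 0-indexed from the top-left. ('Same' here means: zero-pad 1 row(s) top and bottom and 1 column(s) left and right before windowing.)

8

The receptive field on the zero-padded input at this output position is [0.6 0.7 2.9 / 0.1 0.4 5.3 / 0.4 0.3 0.7]. Elementwise product with the kernel and sum: 0.6·1 + 0.7·-0.5 + 2.9·0.5 + 0.1·1 + 0.4·0.5 + 5.3·1 + 0.4·-1 + 0.3·-1 + 0.7·2.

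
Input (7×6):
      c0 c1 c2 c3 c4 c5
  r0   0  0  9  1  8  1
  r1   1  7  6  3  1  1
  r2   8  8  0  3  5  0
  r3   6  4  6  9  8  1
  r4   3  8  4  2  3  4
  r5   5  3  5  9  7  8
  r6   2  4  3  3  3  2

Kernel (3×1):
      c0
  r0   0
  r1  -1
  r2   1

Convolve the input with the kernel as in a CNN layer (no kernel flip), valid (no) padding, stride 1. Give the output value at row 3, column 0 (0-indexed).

2

The receptive field on the input at this output position is [6 / 3 / 5]. Elementwise product with the kernel and sum: 3·-1 + 5·1.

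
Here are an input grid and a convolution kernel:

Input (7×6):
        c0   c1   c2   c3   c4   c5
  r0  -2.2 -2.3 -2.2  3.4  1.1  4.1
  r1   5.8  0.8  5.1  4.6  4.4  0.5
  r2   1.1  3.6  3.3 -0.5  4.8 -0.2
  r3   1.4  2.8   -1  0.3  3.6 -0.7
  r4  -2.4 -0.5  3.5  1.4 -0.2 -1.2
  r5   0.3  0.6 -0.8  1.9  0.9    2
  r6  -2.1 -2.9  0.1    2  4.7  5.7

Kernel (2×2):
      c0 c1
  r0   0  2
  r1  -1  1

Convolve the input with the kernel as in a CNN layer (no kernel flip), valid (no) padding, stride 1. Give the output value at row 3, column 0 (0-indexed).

7.5

The receptive field on the input at this output position is [1.4 2.8 / -2.4 -0.5]. Elementwise product with the kernel and sum: 2.8·2 + -2.4·-1 + -0.5·1.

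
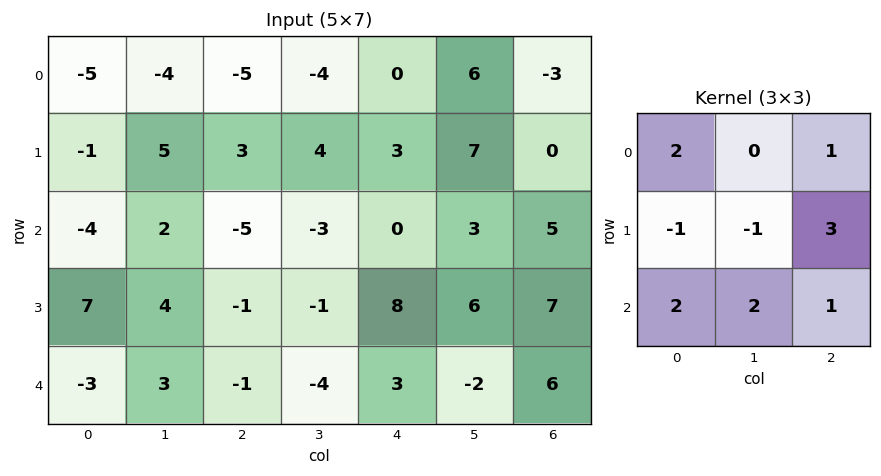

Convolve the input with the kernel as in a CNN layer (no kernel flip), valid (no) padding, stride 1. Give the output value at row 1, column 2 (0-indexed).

The receptive field on the input at this output position is [3 4 3 / -5 -3 0 / -1 -1 8]. Elementwise product with the kernel and sum: 3·2 + 3·1 + -5·-1 + -3·-1 + 0·3 + -1·2 + -1·2 + 8·1.

21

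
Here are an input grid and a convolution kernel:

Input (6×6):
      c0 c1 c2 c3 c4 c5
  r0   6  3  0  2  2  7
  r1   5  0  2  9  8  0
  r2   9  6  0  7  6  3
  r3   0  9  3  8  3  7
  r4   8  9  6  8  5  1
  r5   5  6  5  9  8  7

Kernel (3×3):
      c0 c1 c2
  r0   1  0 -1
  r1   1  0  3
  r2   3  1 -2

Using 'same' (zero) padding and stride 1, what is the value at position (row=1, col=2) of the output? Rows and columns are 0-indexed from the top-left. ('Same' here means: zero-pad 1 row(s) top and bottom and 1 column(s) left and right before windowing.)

The receptive field on the zero-padded input at this output position is [3 0 2 / 0 2 9 / 6 0 7]. Elementwise product with the kernel and sum: 3·1 + 2·-1 + 0·1 + 9·3 + 6·3 + 0·1 + 7·-2.

32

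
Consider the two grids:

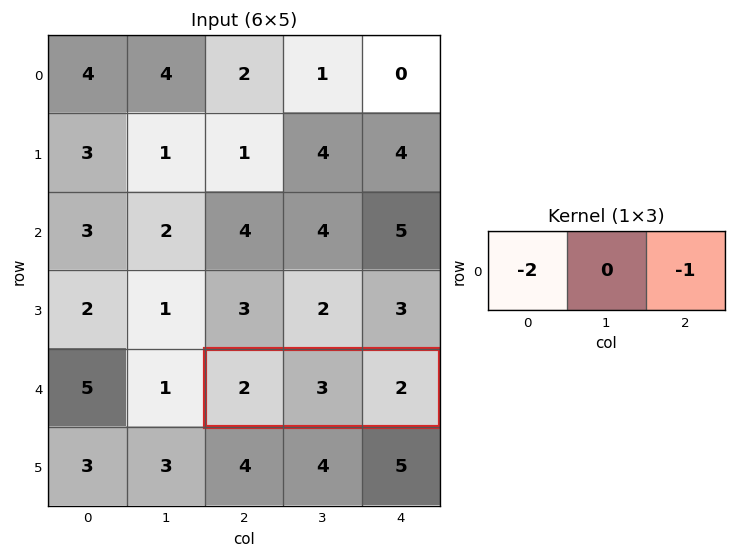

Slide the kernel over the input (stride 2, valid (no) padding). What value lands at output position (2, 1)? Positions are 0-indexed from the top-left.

The receptive field on the input at this output position is [2 3 2]. Elementwise product with the kernel and sum: 2·-2 + 2·-1.

-6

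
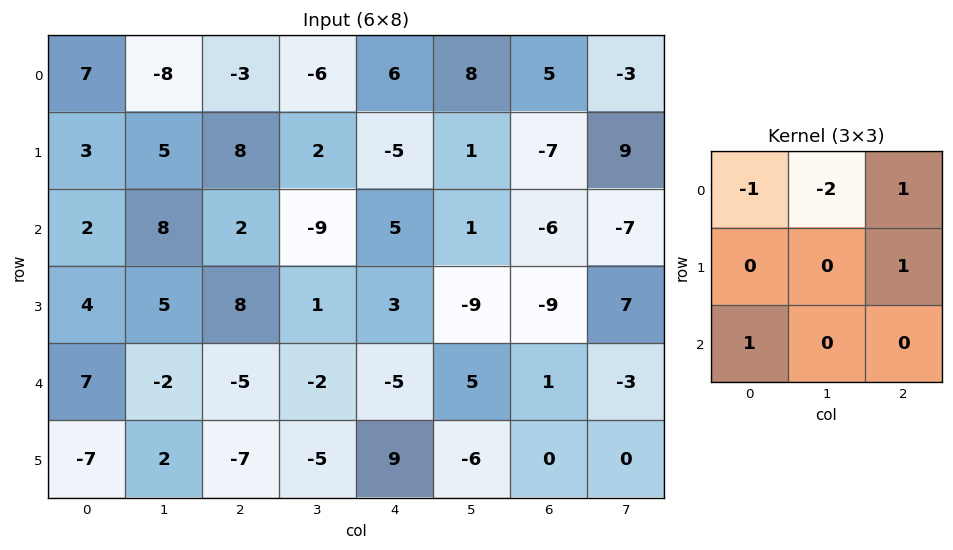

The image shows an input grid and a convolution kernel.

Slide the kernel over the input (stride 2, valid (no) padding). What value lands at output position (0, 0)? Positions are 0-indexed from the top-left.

16

The receptive field on the input at this output position is [7 -8 -3 / 3 5 8 / 2 8 2]. Elementwise product with the kernel and sum: 7·-1 + -8·-2 + -3·1 + 8·1 + 2·1.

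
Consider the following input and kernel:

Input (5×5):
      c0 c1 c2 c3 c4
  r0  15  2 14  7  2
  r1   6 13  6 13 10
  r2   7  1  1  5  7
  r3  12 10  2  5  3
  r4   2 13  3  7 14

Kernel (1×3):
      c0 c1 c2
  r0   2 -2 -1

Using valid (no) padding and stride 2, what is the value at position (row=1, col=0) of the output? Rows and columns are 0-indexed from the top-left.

The receptive field on the input at this output position is [7 1 1]. Elementwise product with the kernel and sum: 7·2 + 1·-2 + 1·-1.

11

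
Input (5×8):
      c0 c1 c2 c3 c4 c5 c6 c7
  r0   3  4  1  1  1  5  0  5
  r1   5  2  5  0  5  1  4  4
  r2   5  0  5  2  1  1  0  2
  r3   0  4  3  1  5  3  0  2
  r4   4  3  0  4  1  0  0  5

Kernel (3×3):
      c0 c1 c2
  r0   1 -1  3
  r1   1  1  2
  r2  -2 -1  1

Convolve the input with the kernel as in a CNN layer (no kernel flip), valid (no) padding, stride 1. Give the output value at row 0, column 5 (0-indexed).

The receptive field on the input at this output position is [5 0 5 / 1 4 4 / 1 0 2]. Elementwise product with the kernel and sum: 5·1 + 0·-1 + 5·3 + 1·1 + 4·1 + 4·2 + 1·-2 + 0·-1 + 2·1.

33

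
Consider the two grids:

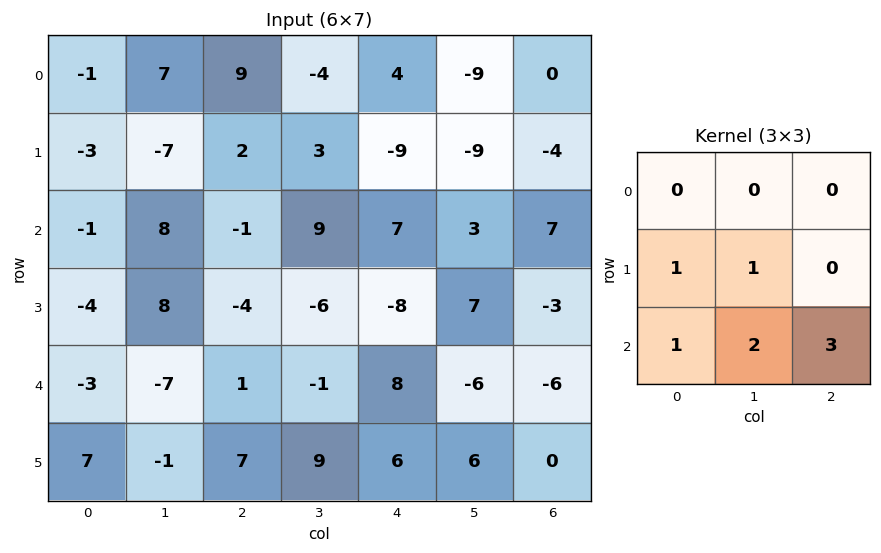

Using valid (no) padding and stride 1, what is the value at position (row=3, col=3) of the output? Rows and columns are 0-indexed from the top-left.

The receptive field on the input at this output position is [-6 -8 7 / -1 8 -6 / 9 6 6]. Elementwise product with the kernel and sum: -1·1 + 8·1 + 9·1 + 6·2 + 6·3.

46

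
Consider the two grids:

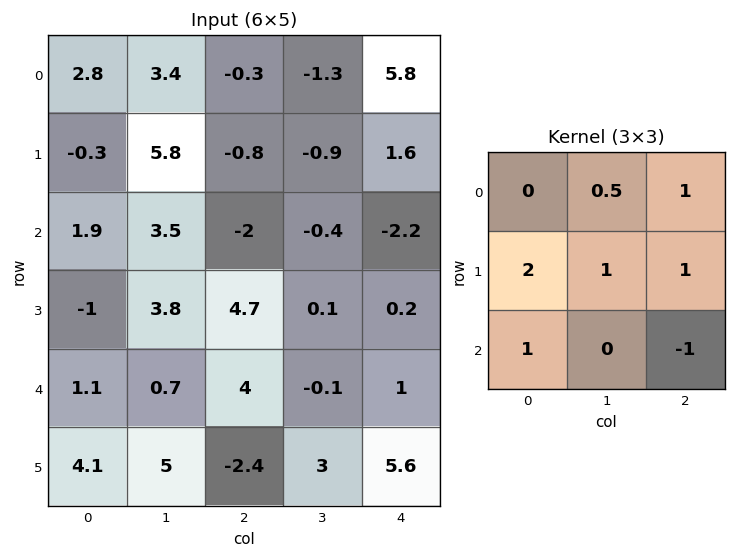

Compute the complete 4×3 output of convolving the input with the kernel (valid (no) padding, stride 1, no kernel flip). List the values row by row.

9.7 12.35 4.45
1.7 7 -0.95
3.35 11.8 10.3
20 9.75 1.15

Output[0,0]: The receptive field on the input at this output position is [2.8 3.4 -0.3 / -0.3 5.8 -0.8 / 1.9 3.5 -2]. Elementwise product with the kernel and sum: 3.4·0.5 + -0.3·1 + -0.3·2 + 5.8·1 + -0.8·1 + 1.9·1 + -2·-1.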